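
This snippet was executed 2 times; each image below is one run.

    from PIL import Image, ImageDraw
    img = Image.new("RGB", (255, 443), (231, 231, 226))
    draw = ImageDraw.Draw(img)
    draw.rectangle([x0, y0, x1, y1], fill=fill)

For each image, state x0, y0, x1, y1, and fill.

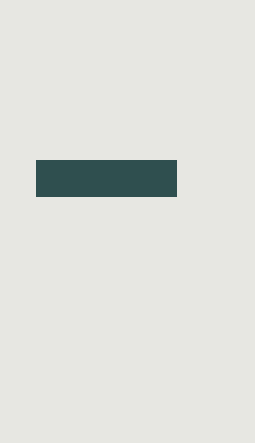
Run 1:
x0 = 36; y0 = 160; x1 = 176; y1 = 196; fill = 'darkslategray'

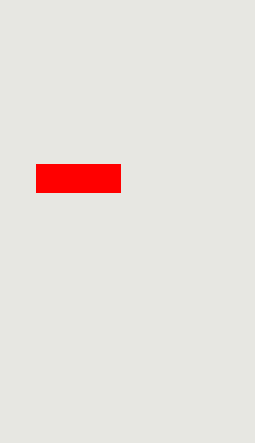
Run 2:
x0 = 36; y0 = 164; x1 = 120; y1 = 192; fill = 'red'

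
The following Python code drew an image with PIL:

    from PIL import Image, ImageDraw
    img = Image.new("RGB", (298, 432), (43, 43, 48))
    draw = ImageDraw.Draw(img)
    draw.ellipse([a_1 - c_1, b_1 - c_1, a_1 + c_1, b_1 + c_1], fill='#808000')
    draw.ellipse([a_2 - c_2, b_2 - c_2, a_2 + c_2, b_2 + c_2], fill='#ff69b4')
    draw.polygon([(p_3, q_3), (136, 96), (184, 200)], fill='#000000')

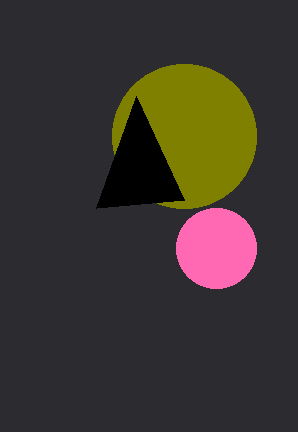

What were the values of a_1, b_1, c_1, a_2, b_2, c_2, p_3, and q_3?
a_1 = 184; b_1 = 136; c_1 = 72; a_2 = 216; b_2 = 248; c_2 = 40; p_3 = 96; q_3 = 208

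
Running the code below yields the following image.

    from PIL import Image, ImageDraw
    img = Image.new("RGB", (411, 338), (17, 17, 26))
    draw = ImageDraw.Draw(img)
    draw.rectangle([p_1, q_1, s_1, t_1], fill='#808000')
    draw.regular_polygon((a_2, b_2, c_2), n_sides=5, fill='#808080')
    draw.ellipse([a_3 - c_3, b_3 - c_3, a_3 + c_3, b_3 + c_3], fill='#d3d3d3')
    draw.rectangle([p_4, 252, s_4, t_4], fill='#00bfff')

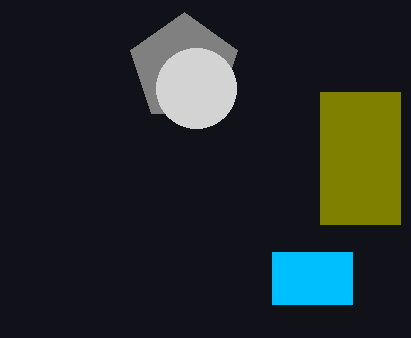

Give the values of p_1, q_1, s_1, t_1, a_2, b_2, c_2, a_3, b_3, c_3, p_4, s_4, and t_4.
p_1 = 320
q_1 = 92
s_1 = 400
t_1 = 224
a_2 = 184
b_2 = 68
c_2 = 56
a_3 = 196
b_3 = 88
c_3 = 40
p_4 = 272
s_4 = 352
t_4 = 304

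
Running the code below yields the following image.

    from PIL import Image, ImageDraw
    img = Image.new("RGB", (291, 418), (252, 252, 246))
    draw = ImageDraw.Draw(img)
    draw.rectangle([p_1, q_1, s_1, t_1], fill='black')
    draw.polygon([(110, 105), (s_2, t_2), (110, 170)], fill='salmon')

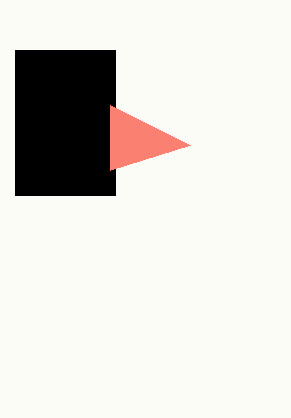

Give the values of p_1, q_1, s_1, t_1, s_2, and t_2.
p_1 = 15
q_1 = 50
s_1 = 115
t_1 = 195
s_2 = 190
t_2 = 145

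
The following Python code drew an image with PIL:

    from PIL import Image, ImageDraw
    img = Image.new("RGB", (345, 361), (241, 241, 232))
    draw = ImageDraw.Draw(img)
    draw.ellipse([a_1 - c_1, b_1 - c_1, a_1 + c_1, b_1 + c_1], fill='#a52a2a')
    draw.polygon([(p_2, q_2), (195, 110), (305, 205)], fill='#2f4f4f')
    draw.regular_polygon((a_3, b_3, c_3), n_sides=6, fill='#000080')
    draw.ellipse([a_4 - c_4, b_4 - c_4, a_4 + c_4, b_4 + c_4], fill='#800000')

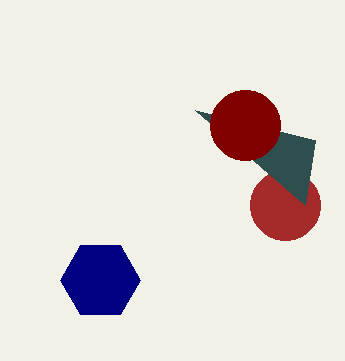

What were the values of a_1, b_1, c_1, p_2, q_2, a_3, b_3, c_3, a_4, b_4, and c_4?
a_1 = 285
b_1 = 205
c_1 = 35
p_2 = 315
q_2 = 140
a_3 = 100
b_3 = 280
c_3 = 40
a_4 = 245
b_4 = 125
c_4 = 35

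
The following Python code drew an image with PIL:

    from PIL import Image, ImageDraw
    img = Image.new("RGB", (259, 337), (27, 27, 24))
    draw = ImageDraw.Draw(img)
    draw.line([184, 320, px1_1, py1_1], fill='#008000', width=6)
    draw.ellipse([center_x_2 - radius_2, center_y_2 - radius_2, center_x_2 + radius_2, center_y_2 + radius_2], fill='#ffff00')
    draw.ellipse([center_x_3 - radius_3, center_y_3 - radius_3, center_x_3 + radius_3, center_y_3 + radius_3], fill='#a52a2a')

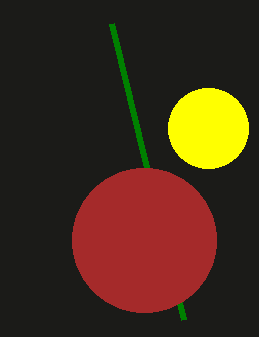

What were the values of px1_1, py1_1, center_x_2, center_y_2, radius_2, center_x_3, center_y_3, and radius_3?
px1_1 = 112; py1_1 = 24; center_x_2 = 208; center_y_2 = 128; radius_2 = 40; center_x_3 = 144; center_y_3 = 240; radius_3 = 72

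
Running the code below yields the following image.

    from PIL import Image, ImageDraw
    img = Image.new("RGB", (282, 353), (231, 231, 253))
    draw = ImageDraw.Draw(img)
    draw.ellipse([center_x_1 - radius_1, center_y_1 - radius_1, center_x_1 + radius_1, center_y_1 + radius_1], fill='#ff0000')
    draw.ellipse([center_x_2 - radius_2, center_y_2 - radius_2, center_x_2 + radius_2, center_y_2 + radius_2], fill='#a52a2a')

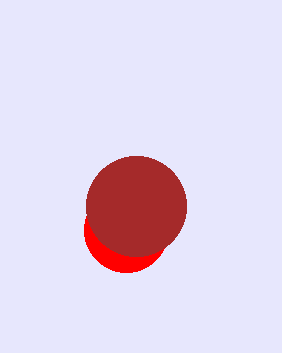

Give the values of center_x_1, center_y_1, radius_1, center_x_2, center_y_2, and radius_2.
center_x_1 = 126, center_y_1 = 230, radius_1 = 42, center_x_2 = 136, center_y_2 = 206, radius_2 = 50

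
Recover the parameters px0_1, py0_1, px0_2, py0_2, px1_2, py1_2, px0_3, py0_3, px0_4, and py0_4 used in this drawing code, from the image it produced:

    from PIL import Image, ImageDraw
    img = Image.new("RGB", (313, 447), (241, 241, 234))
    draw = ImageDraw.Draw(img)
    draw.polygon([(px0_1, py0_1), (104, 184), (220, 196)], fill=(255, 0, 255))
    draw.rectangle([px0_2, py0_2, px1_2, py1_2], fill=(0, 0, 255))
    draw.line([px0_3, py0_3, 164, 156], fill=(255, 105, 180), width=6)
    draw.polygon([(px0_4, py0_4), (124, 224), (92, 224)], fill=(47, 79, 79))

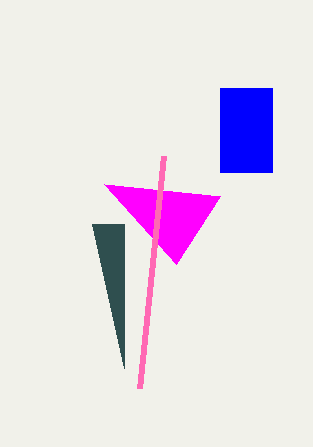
px0_1 = 176, py0_1 = 264, px0_2 = 220, py0_2 = 88, px1_2 = 272, py1_2 = 172, px0_3 = 140, py0_3 = 388, px0_4 = 124, py0_4 = 368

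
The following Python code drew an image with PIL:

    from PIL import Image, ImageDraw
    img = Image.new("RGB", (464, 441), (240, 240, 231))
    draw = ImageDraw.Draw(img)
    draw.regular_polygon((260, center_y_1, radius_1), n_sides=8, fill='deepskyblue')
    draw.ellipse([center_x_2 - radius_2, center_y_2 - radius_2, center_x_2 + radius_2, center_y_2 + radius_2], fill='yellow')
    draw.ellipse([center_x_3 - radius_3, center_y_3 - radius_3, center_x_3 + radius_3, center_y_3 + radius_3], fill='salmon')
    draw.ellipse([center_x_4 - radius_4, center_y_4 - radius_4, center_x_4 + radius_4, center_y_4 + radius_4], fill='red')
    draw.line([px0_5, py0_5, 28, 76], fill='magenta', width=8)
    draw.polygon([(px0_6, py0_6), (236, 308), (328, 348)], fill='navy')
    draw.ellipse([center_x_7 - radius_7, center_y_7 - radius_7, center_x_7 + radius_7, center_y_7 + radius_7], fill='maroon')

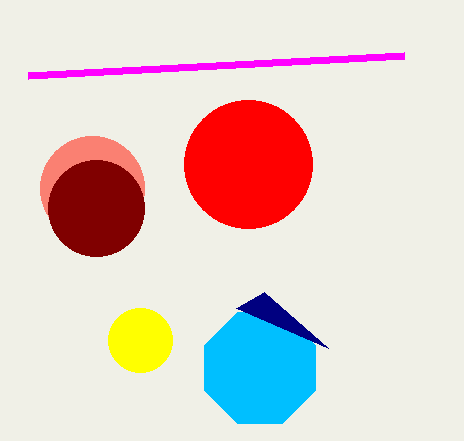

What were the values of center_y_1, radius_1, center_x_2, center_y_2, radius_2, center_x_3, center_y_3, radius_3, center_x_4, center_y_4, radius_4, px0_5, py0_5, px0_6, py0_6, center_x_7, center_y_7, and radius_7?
center_y_1 = 368, radius_1 = 60, center_x_2 = 140, center_y_2 = 340, radius_2 = 32, center_x_3 = 92, center_y_3 = 188, radius_3 = 52, center_x_4 = 248, center_y_4 = 164, radius_4 = 64, px0_5 = 404, py0_5 = 56, px0_6 = 264, py0_6 = 292, center_x_7 = 96, center_y_7 = 208, radius_7 = 48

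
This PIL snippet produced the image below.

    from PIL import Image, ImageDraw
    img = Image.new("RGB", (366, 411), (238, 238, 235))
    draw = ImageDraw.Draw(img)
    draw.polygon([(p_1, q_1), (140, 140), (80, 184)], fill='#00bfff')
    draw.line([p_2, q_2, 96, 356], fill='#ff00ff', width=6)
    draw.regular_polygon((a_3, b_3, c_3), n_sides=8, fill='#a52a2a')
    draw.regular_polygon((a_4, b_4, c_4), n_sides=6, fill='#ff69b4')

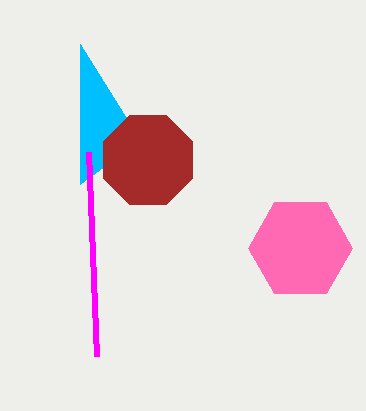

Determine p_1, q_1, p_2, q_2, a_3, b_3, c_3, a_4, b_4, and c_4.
p_1 = 80; q_1 = 44; p_2 = 88; q_2 = 152; a_3 = 148; b_3 = 160; c_3 = 48; a_4 = 300; b_4 = 248; c_4 = 52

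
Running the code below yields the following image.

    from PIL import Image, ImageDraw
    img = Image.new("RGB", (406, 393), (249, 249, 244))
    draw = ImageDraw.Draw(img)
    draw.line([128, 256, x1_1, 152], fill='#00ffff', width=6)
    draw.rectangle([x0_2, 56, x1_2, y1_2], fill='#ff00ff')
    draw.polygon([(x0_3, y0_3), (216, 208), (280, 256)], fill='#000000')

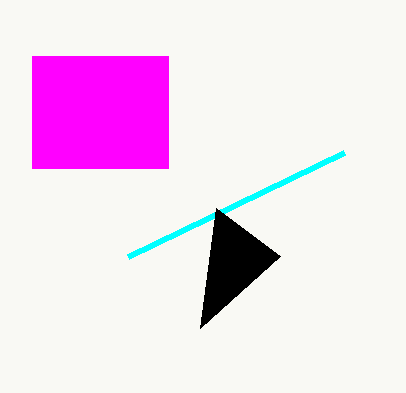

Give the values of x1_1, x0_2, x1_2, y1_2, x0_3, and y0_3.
x1_1 = 344
x0_2 = 32
x1_2 = 168
y1_2 = 168
x0_3 = 200
y0_3 = 328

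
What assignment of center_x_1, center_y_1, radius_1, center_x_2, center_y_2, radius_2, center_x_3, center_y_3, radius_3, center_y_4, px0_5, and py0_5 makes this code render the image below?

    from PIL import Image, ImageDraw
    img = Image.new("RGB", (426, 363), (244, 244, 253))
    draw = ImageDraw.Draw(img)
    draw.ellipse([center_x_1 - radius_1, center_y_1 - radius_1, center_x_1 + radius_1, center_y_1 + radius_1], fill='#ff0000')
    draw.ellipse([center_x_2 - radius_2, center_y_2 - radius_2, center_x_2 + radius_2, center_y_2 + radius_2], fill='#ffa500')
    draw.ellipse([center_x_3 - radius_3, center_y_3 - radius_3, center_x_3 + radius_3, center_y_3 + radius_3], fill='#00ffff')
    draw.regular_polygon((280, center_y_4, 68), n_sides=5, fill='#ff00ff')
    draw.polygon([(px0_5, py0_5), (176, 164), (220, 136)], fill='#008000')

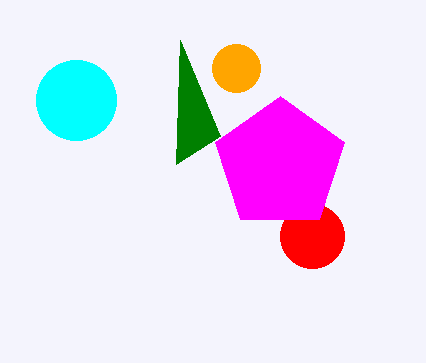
center_x_1 = 312
center_y_1 = 236
radius_1 = 32
center_x_2 = 236
center_y_2 = 68
radius_2 = 24
center_x_3 = 76
center_y_3 = 100
radius_3 = 40
center_y_4 = 164
px0_5 = 180
py0_5 = 40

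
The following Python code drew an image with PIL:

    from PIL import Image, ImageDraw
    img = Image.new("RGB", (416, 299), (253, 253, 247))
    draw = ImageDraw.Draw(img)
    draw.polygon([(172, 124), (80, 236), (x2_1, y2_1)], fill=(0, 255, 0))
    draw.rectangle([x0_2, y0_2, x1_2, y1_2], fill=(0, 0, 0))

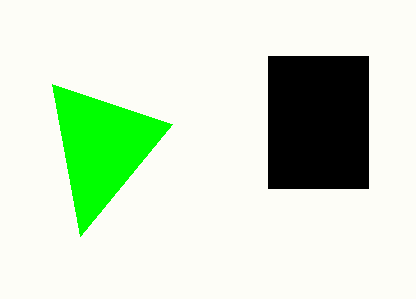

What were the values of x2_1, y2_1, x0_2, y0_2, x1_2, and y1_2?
x2_1 = 52, y2_1 = 84, x0_2 = 268, y0_2 = 56, x1_2 = 368, y1_2 = 188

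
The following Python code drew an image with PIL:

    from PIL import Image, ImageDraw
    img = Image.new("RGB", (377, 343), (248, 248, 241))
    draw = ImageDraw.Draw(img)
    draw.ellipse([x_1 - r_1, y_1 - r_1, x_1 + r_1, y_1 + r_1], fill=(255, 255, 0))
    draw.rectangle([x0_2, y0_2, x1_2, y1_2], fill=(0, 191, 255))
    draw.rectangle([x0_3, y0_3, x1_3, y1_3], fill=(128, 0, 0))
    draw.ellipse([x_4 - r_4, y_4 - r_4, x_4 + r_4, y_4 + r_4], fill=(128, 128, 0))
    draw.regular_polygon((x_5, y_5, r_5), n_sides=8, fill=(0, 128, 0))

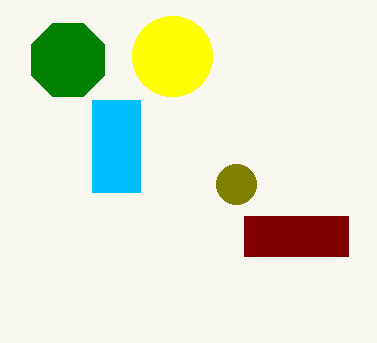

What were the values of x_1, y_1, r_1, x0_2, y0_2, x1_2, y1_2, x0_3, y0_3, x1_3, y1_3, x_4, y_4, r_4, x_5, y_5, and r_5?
x_1 = 172; y_1 = 56; r_1 = 40; x0_2 = 92; y0_2 = 100; x1_2 = 140; y1_2 = 192; x0_3 = 244; y0_3 = 216; x1_3 = 348; y1_3 = 256; x_4 = 236; y_4 = 184; r_4 = 20; x_5 = 68; y_5 = 60; r_5 = 40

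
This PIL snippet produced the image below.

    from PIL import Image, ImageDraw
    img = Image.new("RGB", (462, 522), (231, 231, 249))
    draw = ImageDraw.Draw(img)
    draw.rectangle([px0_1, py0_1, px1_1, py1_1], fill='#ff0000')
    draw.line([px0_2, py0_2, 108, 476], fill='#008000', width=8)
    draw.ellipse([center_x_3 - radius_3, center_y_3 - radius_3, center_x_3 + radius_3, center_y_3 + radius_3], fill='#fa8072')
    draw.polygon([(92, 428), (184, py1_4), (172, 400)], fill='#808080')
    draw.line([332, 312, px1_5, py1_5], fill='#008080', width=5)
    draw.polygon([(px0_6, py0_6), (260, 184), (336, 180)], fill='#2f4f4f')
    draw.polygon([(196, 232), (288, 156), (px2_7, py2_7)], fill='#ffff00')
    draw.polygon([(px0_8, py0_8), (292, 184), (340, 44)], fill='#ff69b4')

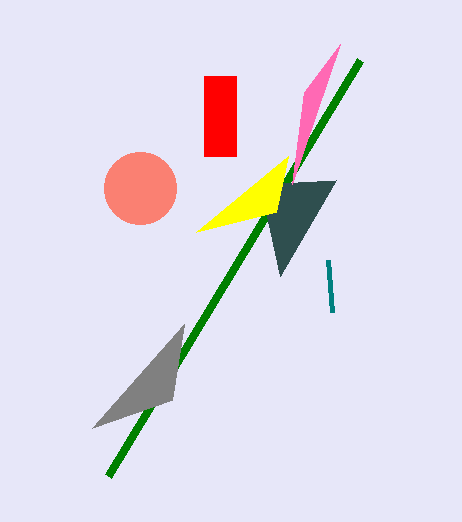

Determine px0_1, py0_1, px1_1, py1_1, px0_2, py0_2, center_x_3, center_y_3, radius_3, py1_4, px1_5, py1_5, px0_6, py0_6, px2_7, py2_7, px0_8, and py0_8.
px0_1 = 204
py0_1 = 76
px1_1 = 236
py1_1 = 156
px0_2 = 360
py0_2 = 60
center_x_3 = 140
center_y_3 = 188
radius_3 = 36
py1_4 = 324
px1_5 = 328
py1_5 = 260
px0_6 = 280
py0_6 = 276
px2_7 = 276
py2_7 = 212
px0_8 = 304
py0_8 = 92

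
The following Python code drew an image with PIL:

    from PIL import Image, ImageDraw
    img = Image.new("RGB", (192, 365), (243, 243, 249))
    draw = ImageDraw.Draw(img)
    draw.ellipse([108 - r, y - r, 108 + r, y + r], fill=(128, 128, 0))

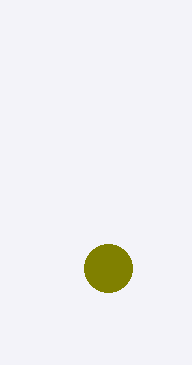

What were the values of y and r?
y = 268
r = 24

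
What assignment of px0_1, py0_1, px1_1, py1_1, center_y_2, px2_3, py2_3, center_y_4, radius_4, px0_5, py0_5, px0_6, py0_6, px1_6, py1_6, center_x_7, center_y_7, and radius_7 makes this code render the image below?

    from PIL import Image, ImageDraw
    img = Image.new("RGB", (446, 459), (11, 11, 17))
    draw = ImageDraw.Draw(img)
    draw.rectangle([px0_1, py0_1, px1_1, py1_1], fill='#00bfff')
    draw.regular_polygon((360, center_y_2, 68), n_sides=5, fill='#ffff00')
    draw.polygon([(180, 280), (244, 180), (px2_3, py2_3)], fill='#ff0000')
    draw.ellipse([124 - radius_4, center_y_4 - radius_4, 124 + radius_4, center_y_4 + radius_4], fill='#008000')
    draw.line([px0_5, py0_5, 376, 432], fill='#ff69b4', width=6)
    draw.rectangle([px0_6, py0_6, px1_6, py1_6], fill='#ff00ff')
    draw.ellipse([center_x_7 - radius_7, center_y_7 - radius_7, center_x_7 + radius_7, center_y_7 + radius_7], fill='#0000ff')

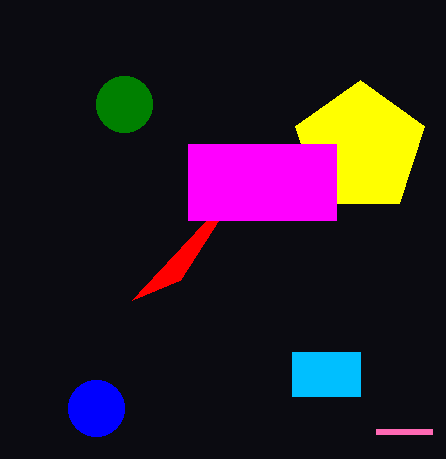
px0_1 = 292; py0_1 = 352; px1_1 = 360; py1_1 = 396; center_y_2 = 148; px2_3 = 132; py2_3 = 300; center_y_4 = 104; radius_4 = 28; px0_5 = 432; py0_5 = 432; px0_6 = 188; py0_6 = 144; px1_6 = 336; py1_6 = 220; center_x_7 = 96; center_y_7 = 408; radius_7 = 28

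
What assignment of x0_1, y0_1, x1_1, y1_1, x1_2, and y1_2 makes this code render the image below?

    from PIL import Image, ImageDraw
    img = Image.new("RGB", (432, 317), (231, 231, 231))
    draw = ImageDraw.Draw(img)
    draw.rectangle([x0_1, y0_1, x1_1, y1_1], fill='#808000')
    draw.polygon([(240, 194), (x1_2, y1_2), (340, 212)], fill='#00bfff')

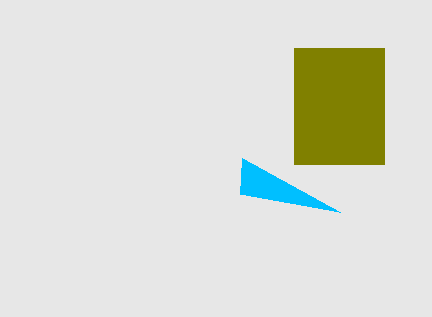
x0_1 = 294, y0_1 = 48, x1_1 = 384, y1_1 = 164, x1_2 = 242, y1_2 = 158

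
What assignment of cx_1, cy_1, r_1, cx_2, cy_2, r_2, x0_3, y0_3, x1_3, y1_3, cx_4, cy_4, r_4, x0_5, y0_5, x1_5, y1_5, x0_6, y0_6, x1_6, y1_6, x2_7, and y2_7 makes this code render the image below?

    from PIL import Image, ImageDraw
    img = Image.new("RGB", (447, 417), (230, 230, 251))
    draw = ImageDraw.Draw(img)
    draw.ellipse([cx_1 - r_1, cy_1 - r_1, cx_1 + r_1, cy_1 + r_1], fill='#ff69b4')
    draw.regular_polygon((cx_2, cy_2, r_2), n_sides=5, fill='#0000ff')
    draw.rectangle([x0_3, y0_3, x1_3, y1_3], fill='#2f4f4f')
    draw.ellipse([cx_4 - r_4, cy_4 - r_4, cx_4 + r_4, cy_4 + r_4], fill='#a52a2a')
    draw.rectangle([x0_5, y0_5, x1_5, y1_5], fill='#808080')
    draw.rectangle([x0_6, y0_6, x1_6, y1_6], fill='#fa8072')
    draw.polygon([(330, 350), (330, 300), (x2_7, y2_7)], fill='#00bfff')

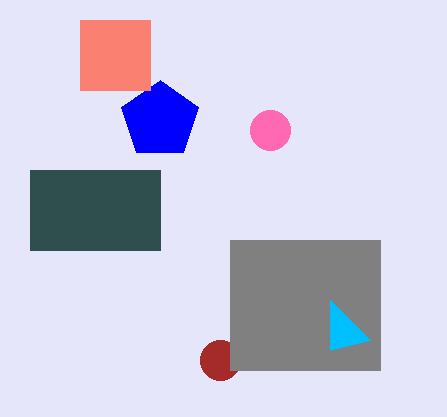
cx_1 = 270, cy_1 = 130, r_1 = 20, cx_2 = 160, cy_2 = 120, r_2 = 40, x0_3 = 30, y0_3 = 170, x1_3 = 160, y1_3 = 250, cx_4 = 220, cy_4 = 360, r_4 = 20, x0_5 = 230, y0_5 = 240, x1_5 = 380, y1_5 = 370, x0_6 = 80, y0_6 = 20, x1_6 = 150, y1_6 = 90, x2_7 = 370, y2_7 = 340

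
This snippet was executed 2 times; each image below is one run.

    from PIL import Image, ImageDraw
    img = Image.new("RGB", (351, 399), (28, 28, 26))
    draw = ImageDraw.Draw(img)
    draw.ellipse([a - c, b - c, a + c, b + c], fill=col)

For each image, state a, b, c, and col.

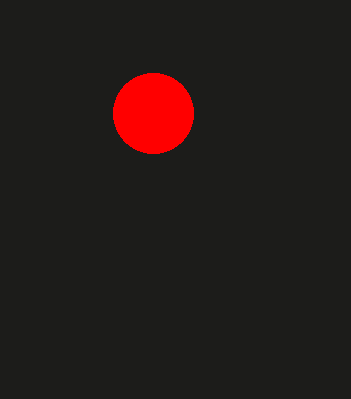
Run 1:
a = 153
b = 113
c = 40
col = 'red'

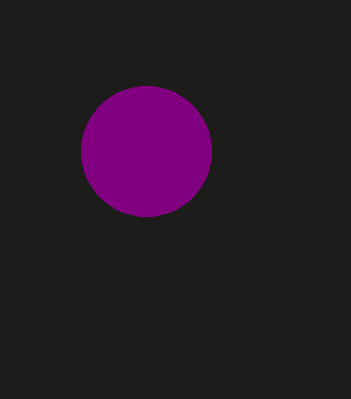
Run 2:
a = 146; b = 151; c = 65; col = 'purple'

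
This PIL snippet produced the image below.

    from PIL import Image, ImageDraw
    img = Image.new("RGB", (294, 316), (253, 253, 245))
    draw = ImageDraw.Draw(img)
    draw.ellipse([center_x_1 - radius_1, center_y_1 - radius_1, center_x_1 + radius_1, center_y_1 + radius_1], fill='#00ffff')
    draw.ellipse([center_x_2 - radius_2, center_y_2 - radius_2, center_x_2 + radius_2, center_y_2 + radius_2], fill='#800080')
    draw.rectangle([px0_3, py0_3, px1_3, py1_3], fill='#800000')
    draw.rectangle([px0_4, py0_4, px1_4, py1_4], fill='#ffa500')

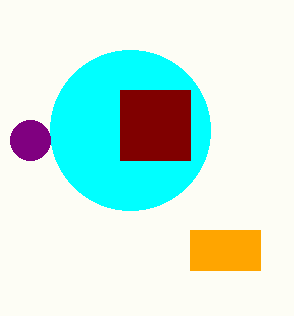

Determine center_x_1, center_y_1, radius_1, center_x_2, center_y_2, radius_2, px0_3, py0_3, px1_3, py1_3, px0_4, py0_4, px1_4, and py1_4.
center_x_1 = 130, center_y_1 = 130, radius_1 = 80, center_x_2 = 30, center_y_2 = 140, radius_2 = 20, px0_3 = 120, py0_3 = 90, px1_3 = 190, py1_3 = 160, px0_4 = 190, py0_4 = 230, px1_4 = 260, py1_4 = 270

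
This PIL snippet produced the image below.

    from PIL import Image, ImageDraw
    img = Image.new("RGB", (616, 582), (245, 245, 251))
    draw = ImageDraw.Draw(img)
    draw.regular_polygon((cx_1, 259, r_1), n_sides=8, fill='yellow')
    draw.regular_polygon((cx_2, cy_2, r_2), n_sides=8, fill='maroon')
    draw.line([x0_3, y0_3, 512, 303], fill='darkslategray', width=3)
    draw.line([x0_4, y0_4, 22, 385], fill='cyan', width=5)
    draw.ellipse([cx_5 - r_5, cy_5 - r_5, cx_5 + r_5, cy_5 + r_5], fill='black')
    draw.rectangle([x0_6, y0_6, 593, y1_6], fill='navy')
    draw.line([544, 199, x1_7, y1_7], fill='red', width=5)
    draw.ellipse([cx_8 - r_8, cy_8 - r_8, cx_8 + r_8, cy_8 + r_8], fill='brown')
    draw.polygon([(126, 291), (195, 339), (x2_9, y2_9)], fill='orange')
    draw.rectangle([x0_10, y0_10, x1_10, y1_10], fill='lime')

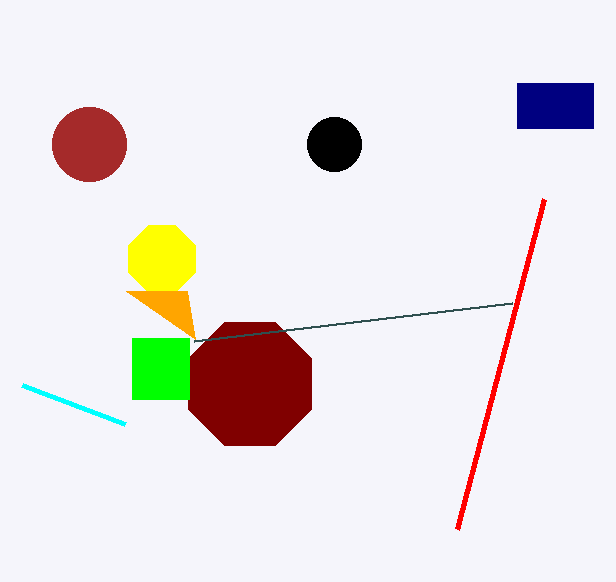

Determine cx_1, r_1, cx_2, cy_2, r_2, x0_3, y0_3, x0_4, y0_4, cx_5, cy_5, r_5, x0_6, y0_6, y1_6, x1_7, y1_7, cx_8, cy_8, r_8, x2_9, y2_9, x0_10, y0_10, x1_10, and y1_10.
cx_1 = 162
r_1 = 36
cx_2 = 250
cy_2 = 384
r_2 = 67
x0_3 = 194
y0_3 = 341
x0_4 = 125
y0_4 = 424
cx_5 = 334
cy_5 = 144
r_5 = 27
x0_6 = 517
y0_6 = 83
y1_6 = 128
x1_7 = 457
y1_7 = 529
cx_8 = 89
cy_8 = 144
r_8 = 37
x2_9 = 187
y2_9 = 291
x0_10 = 132
y0_10 = 338
x1_10 = 189
y1_10 = 399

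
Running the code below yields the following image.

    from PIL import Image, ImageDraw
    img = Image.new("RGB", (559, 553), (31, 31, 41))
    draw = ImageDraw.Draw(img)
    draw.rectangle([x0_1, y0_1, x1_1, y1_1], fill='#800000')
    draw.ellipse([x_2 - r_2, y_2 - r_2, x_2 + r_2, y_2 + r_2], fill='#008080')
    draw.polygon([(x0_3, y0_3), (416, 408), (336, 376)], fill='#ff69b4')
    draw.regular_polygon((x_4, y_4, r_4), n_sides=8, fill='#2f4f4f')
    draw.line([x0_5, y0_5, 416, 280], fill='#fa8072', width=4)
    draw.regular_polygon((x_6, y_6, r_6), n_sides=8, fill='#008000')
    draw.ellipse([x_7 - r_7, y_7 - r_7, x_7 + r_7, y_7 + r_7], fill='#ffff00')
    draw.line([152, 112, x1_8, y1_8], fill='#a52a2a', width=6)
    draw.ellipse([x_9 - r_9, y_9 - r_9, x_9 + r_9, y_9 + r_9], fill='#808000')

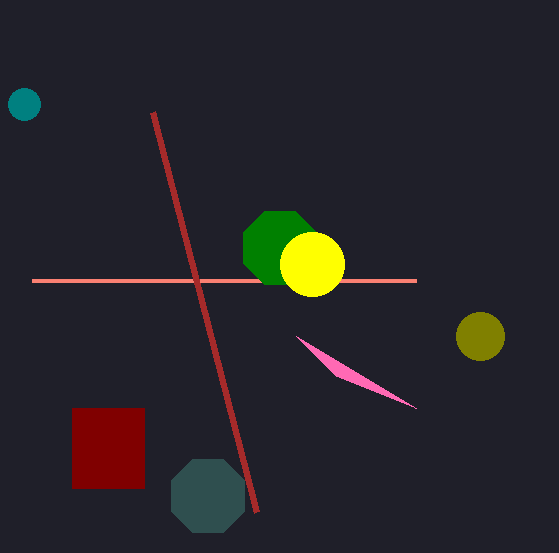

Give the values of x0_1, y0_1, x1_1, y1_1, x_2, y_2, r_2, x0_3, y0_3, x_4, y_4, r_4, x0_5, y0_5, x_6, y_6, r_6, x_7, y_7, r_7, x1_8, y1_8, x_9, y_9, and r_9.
x0_1 = 72; y0_1 = 408; x1_1 = 144; y1_1 = 488; x_2 = 24; y_2 = 104; r_2 = 16; x0_3 = 296; y0_3 = 336; x_4 = 208; y_4 = 496; r_4 = 40; x0_5 = 32; y0_5 = 280; x_6 = 280; y_6 = 248; r_6 = 40; x_7 = 312; y_7 = 264; r_7 = 32; x1_8 = 256; y1_8 = 512; x_9 = 480; y_9 = 336; r_9 = 24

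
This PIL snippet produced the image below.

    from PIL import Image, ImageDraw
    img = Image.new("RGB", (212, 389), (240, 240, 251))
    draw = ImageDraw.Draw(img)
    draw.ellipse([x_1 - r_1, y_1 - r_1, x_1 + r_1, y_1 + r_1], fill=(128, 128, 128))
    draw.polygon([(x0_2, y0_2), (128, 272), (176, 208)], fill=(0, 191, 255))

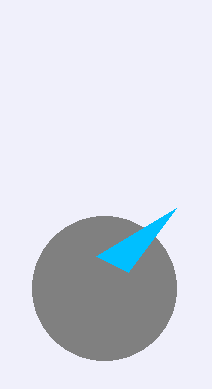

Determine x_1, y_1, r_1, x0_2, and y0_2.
x_1 = 104
y_1 = 288
r_1 = 72
x0_2 = 96
y0_2 = 256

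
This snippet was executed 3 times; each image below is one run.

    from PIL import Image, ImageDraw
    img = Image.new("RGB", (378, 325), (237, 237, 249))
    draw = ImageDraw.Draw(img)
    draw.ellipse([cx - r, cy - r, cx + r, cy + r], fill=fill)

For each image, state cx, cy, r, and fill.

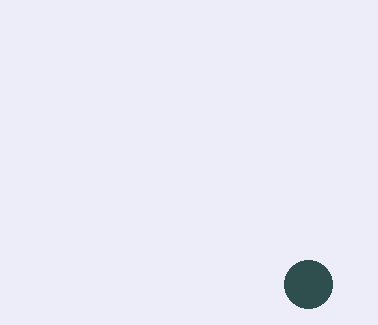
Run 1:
cx = 308, cy = 284, r = 24, fill = 'darkslategray'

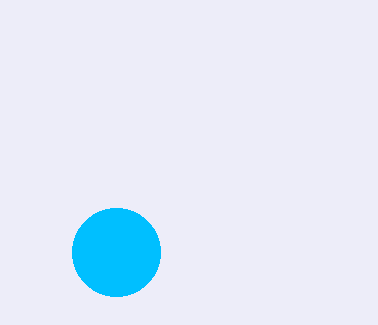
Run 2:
cx = 116; cy = 252; r = 44; fill = 'deepskyblue'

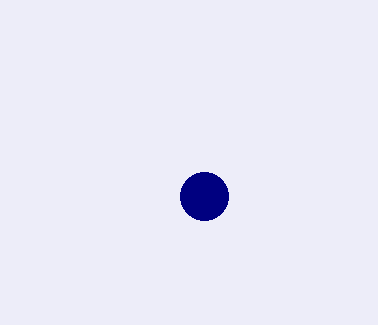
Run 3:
cx = 204; cy = 196; r = 24; fill = 'navy'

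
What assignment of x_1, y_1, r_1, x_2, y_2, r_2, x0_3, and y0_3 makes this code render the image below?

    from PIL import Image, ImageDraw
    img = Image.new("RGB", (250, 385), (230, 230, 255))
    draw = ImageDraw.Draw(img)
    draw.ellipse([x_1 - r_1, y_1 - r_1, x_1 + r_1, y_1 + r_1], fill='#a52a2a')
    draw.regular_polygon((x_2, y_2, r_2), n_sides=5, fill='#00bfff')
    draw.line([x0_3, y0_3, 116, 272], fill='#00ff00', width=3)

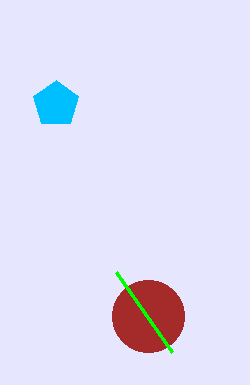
x_1 = 148
y_1 = 316
r_1 = 36
x_2 = 56
y_2 = 104
r_2 = 24
x0_3 = 172
y0_3 = 352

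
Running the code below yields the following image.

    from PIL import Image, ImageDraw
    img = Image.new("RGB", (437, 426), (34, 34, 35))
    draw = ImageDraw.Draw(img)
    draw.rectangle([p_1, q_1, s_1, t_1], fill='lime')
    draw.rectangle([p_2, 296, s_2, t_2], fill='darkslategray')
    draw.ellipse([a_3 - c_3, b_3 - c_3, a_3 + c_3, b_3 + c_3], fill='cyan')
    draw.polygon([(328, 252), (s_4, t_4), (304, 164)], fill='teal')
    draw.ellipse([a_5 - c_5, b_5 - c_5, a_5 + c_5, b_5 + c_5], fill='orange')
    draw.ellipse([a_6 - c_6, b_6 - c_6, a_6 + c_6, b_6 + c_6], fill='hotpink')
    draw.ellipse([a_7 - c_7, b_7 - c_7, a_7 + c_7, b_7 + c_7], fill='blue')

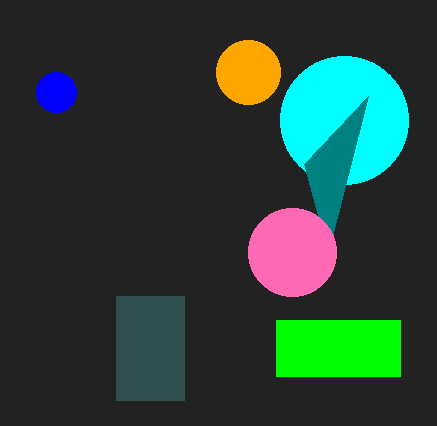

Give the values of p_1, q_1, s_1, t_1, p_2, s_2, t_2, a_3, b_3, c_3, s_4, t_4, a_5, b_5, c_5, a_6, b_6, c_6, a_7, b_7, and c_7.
p_1 = 276; q_1 = 320; s_1 = 400; t_1 = 376; p_2 = 116; s_2 = 184; t_2 = 400; a_3 = 344; b_3 = 120; c_3 = 64; s_4 = 368; t_4 = 96; a_5 = 248; b_5 = 72; c_5 = 32; a_6 = 292; b_6 = 252; c_6 = 44; a_7 = 56; b_7 = 92; c_7 = 20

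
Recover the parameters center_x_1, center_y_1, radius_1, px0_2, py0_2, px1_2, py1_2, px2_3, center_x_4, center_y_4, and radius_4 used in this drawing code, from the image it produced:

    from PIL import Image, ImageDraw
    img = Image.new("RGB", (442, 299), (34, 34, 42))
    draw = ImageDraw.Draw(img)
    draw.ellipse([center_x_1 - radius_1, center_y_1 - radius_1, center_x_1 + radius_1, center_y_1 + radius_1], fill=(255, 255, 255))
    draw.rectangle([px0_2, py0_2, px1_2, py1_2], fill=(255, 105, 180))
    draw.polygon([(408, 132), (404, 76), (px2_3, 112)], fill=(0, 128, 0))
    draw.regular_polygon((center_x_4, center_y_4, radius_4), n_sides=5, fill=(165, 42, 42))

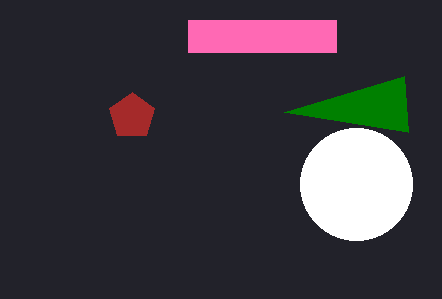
center_x_1 = 356; center_y_1 = 184; radius_1 = 56; px0_2 = 188; py0_2 = 20; px1_2 = 336; py1_2 = 52; px2_3 = 284; center_x_4 = 132; center_y_4 = 116; radius_4 = 24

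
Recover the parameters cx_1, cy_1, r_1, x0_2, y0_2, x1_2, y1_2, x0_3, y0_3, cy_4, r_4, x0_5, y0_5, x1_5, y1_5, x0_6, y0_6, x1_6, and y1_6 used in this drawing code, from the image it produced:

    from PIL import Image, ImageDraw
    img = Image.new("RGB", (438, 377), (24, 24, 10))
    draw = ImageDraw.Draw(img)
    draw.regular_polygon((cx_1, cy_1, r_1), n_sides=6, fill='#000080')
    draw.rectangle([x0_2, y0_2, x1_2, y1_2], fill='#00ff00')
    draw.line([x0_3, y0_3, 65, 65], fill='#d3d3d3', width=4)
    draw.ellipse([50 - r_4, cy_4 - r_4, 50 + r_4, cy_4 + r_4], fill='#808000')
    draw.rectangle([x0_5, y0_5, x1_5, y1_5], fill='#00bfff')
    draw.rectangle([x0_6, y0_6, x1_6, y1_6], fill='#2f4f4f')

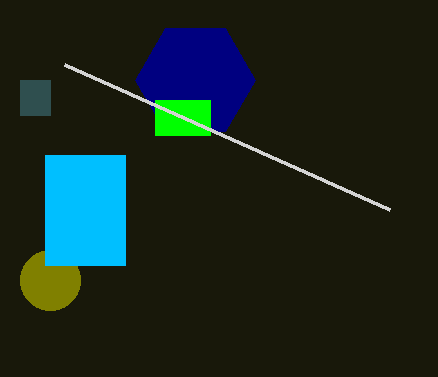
cx_1 = 195
cy_1 = 80
r_1 = 60
x0_2 = 155
y0_2 = 100
x1_2 = 210
y1_2 = 135
x0_3 = 390
y0_3 = 210
cy_4 = 280
r_4 = 30
x0_5 = 45
y0_5 = 155
x1_5 = 125
y1_5 = 265
x0_6 = 20
y0_6 = 80
x1_6 = 50
y1_6 = 115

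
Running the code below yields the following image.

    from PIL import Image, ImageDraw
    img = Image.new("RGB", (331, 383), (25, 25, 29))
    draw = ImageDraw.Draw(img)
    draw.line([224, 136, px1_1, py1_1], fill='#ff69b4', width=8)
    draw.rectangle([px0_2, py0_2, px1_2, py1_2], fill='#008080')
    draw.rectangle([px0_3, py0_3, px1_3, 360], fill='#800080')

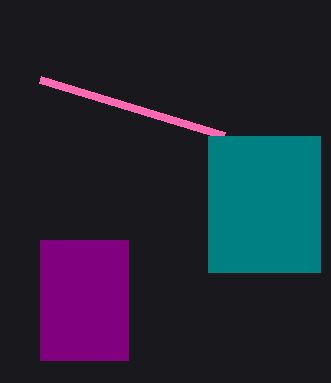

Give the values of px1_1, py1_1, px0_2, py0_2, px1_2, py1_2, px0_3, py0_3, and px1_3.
px1_1 = 40; py1_1 = 80; px0_2 = 208; py0_2 = 136; px1_2 = 320; py1_2 = 272; px0_3 = 40; py0_3 = 240; px1_3 = 128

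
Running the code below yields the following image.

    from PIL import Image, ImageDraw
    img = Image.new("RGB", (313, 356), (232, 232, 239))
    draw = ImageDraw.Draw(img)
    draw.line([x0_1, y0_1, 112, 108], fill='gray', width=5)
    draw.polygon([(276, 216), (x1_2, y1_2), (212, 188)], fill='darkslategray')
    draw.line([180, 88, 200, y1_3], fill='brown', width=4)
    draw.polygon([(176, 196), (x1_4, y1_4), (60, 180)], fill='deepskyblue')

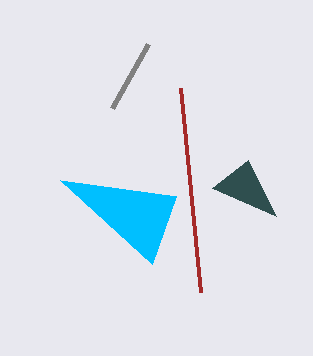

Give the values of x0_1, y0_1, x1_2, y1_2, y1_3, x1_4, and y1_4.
x0_1 = 148, y0_1 = 44, x1_2 = 248, y1_2 = 160, y1_3 = 292, x1_4 = 152, y1_4 = 264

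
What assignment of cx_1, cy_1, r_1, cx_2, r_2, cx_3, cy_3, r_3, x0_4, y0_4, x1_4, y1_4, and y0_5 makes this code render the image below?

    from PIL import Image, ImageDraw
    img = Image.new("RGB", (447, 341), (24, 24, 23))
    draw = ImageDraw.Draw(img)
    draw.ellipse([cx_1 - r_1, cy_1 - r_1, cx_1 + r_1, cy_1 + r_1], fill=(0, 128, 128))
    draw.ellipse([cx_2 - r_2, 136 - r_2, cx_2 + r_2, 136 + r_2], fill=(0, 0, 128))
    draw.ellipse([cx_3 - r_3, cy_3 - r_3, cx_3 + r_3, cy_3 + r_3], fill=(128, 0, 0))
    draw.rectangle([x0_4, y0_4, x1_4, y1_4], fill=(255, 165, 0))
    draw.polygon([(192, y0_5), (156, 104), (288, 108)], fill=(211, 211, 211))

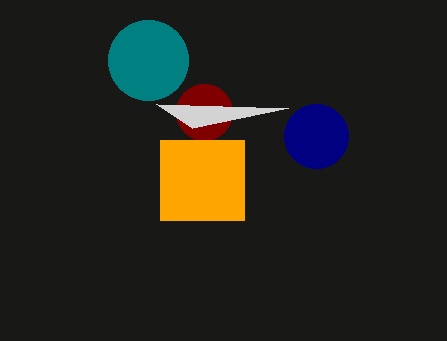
cx_1 = 148; cy_1 = 60; r_1 = 40; cx_2 = 316; r_2 = 32; cx_3 = 204; cy_3 = 112; r_3 = 28; x0_4 = 160; y0_4 = 140; x1_4 = 244; y1_4 = 220; y0_5 = 128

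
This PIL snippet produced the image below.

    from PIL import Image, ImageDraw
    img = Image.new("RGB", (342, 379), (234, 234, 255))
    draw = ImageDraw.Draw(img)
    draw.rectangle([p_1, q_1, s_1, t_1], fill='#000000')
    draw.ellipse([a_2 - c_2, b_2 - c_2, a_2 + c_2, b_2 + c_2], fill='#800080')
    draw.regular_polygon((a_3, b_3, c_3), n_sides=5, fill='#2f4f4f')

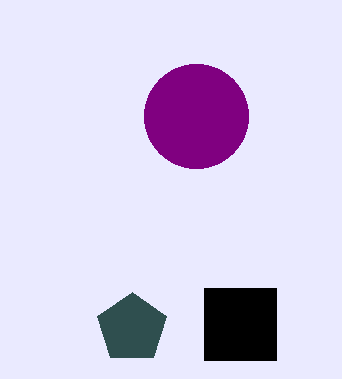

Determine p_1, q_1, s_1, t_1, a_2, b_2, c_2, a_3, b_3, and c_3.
p_1 = 204, q_1 = 288, s_1 = 276, t_1 = 360, a_2 = 196, b_2 = 116, c_2 = 52, a_3 = 132, b_3 = 328, c_3 = 36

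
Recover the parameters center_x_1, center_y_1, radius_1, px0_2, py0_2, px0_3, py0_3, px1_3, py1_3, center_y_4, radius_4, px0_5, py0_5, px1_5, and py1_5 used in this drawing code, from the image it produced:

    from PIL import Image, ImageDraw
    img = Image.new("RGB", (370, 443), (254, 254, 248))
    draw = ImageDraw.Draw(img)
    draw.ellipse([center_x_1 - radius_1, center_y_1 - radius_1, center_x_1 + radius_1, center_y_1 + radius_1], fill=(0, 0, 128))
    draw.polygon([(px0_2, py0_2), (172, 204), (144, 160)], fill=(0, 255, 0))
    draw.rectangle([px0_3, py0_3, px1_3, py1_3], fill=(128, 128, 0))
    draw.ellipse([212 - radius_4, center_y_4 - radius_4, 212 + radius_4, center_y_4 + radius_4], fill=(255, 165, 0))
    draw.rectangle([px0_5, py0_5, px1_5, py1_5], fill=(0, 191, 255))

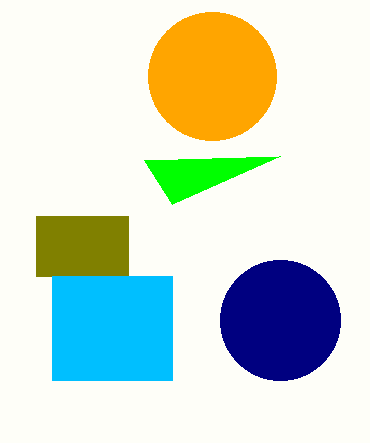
center_x_1 = 280; center_y_1 = 320; radius_1 = 60; px0_2 = 280; py0_2 = 156; px0_3 = 36; py0_3 = 216; px1_3 = 128; py1_3 = 276; center_y_4 = 76; radius_4 = 64; px0_5 = 52; py0_5 = 276; px1_5 = 172; py1_5 = 380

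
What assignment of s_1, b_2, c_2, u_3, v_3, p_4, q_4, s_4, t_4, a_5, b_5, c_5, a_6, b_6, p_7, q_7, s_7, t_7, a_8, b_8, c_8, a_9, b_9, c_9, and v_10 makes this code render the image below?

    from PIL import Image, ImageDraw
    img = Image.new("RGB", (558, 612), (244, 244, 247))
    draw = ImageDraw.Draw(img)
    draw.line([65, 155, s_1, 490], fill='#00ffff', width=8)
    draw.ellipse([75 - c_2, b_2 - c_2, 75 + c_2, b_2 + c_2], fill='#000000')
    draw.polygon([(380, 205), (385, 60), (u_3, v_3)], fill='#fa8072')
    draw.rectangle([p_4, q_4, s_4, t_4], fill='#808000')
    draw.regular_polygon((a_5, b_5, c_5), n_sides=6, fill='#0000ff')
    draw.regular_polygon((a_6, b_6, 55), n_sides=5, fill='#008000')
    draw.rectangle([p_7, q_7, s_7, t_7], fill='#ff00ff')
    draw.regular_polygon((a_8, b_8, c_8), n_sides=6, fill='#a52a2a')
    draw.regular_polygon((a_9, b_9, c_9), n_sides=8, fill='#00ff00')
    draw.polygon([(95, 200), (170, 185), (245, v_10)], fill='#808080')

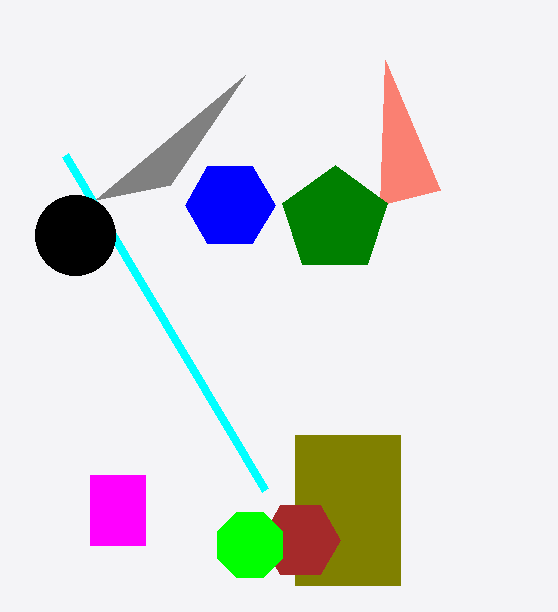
s_1 = 265, b_2 = 235, c_2 = 40, u_3 = 440, v_3 = 190, p_4 = 295, q_4 = 435, s_4 = 400, t_4 = 585, a_5 = 230, b_5 = 205, c_5 = 45, a_6 = 335, b_6 = 220, p_7 = 90, q_7 = 475, s_7 = 145, t_7 = 545, a_8 = 300, b_8 = 540, c_8 = 40, a_9 = 250, b_9 = 545, c_9 = 35, v_10 = 75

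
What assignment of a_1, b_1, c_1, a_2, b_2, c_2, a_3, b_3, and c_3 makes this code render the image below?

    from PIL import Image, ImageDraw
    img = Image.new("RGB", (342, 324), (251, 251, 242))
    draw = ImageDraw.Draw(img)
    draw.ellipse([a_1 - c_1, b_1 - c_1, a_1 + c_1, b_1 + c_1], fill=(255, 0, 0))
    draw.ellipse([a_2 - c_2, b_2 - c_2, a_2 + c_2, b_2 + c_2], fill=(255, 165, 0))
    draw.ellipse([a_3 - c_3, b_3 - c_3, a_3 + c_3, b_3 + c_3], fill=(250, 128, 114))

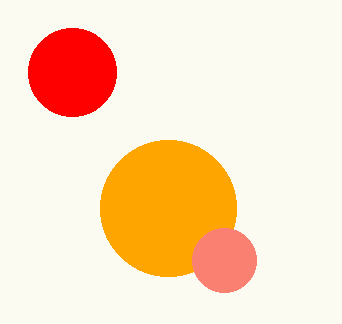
a_1 = 72; b_1 = 72; c_1 = 44; a_2 = 168; b_2 = 208; c_2 = 68; a_3 = 224; b_3 = 260; c_3 = 32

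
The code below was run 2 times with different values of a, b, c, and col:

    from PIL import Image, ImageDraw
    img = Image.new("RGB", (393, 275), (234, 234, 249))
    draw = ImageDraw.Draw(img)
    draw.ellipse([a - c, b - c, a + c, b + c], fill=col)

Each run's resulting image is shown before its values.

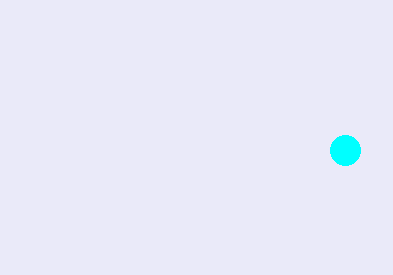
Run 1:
a = 345
b = 150
c = 15
col = 'cyan'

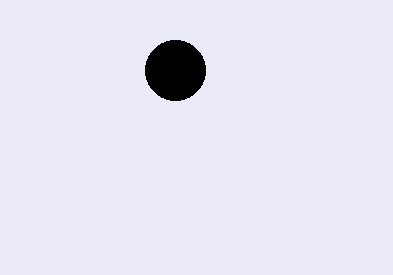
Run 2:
a = 175, b = 70, c = 30, col = 'black'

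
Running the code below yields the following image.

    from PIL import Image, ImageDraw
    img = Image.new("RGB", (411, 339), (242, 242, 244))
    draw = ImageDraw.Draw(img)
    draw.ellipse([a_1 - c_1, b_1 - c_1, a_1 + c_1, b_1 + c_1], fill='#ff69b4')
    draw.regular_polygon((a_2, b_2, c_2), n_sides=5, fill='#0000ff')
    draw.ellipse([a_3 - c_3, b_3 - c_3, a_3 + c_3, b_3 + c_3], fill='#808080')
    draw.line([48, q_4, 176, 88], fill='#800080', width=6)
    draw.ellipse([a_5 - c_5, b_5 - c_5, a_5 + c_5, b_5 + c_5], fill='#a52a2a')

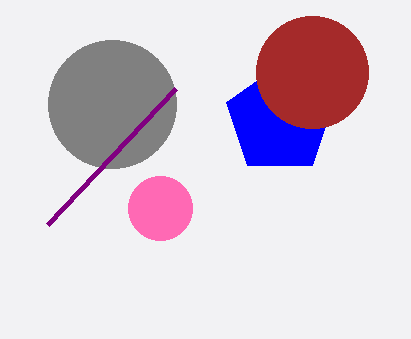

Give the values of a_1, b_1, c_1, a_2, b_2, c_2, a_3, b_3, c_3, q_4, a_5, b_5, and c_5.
a_1 = 160, b_1 = 208, c_1 = 32, a_2 = 280, b_2 = 120, c_2 = 56, a_3 = 112, b_3 = 104, c_3 = 64, q_4 = 224, a_5 = 312, b_5 = 72, c_5 = 56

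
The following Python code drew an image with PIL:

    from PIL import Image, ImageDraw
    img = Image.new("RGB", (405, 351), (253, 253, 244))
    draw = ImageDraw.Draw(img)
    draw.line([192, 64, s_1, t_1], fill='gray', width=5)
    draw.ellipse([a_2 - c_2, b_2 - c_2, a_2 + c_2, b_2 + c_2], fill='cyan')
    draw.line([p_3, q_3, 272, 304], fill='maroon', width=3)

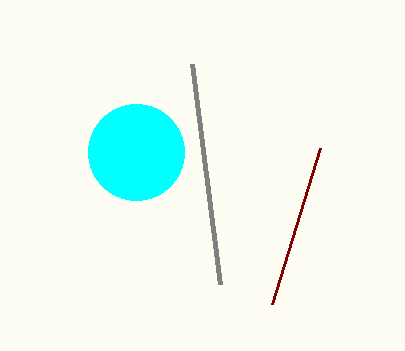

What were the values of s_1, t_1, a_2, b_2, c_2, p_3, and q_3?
s_1 = 220
t_1 = 284
a_2 = 136
b_2 = 152
c_2 = 48
p_3 = 320
q_3 = 148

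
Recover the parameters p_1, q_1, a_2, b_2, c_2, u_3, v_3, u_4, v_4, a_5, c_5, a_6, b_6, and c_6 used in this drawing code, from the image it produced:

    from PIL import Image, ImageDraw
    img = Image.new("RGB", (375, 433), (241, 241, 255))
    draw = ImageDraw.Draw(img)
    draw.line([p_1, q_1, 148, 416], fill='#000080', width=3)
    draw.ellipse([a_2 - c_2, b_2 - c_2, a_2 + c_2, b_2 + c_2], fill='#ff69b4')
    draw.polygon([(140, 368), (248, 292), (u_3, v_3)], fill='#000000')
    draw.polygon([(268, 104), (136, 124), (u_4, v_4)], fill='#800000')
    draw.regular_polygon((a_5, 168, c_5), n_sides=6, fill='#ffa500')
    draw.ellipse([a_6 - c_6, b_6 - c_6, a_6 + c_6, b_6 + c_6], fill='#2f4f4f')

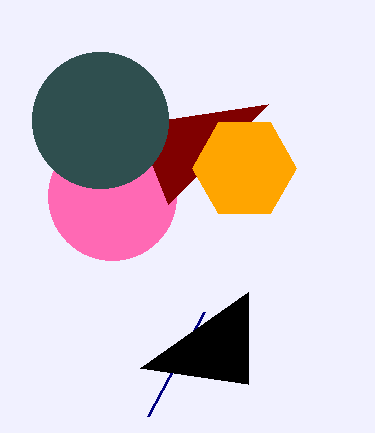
p_1 = 204, q_1 = 312, a_2 = 112, b_2 = 196, c_2 = 64, u_3 = 248, v_3 = 384, u_4 = 168, v_4 = 204, a_5 = 244, c_5 = 52, a_6 = 100, b_6 = 120, c_6 = 68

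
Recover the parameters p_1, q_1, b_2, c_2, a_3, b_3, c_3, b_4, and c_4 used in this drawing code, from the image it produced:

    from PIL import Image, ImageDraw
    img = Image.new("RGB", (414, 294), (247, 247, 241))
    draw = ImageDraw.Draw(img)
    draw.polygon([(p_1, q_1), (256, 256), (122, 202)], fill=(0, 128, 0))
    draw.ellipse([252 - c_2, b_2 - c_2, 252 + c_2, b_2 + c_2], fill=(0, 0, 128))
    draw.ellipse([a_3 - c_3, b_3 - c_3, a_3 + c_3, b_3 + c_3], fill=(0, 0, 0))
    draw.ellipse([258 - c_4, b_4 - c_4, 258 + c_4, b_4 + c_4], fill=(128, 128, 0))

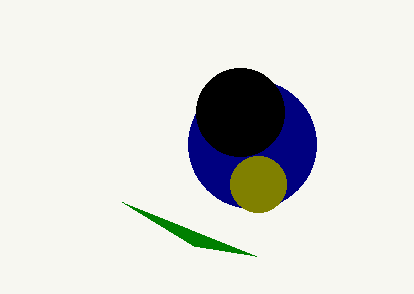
p_1 = 194
q_1 = 246
b_2 = 144
c_2 = 64
a_3 = 240
b_3 = 112
c_3 = 44
b_4 = 184
c_4 = 28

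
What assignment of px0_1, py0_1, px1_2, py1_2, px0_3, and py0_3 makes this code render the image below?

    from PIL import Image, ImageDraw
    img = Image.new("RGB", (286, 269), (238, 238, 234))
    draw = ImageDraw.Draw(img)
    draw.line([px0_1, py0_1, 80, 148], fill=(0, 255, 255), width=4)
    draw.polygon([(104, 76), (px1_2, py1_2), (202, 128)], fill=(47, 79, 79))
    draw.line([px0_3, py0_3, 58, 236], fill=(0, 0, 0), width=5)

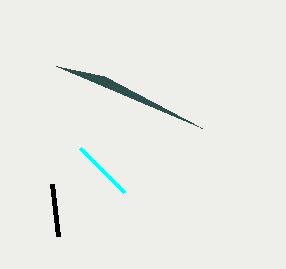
px0_1 = 124; py0_1 = 192; px1_2 = 56; py1_2 = 66; px0_3 = 52; py0_3 = 184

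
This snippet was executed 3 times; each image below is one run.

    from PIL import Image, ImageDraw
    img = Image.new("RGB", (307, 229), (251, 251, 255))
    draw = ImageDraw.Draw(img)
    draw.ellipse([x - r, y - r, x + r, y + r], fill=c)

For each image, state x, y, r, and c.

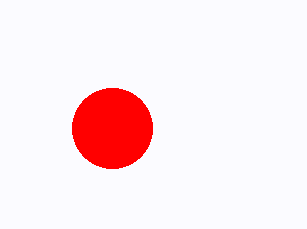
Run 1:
x = 112; y = 128; r = 40; c = 'red'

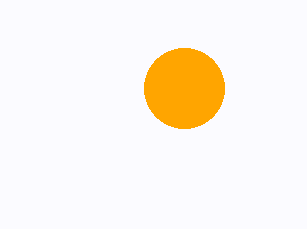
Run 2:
x = 184; y = 88; r = 40; c = 'orange'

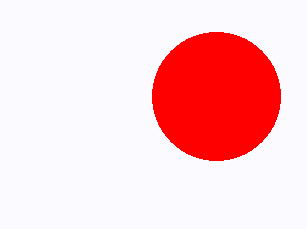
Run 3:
x = 216; y = 96; r = 64; c = 'red'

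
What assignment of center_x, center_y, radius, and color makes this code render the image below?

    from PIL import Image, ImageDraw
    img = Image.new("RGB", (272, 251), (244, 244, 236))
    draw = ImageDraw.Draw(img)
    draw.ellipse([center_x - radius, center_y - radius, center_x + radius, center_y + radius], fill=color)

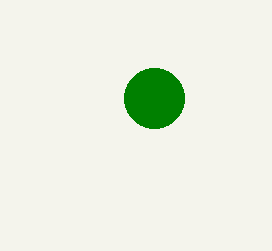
center_x = 154
center_y = 98
radius = 30
color = 'green'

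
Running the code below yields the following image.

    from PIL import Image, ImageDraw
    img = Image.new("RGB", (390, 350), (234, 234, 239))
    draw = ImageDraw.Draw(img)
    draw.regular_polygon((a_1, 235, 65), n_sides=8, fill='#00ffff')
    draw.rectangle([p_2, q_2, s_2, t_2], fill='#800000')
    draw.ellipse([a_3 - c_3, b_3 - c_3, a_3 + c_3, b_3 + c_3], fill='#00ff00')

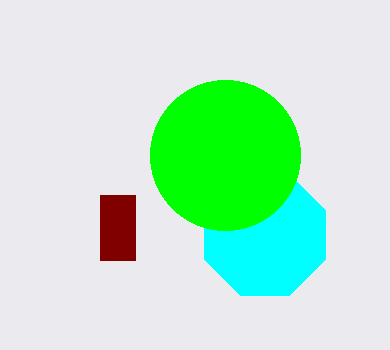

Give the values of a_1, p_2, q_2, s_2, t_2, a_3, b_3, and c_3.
a_1 = 265; p_2 = 100; q_2 = 195; s_2 = 135; t_2 = 260; a_3 = 225; b_3 = 155; c_3 = 75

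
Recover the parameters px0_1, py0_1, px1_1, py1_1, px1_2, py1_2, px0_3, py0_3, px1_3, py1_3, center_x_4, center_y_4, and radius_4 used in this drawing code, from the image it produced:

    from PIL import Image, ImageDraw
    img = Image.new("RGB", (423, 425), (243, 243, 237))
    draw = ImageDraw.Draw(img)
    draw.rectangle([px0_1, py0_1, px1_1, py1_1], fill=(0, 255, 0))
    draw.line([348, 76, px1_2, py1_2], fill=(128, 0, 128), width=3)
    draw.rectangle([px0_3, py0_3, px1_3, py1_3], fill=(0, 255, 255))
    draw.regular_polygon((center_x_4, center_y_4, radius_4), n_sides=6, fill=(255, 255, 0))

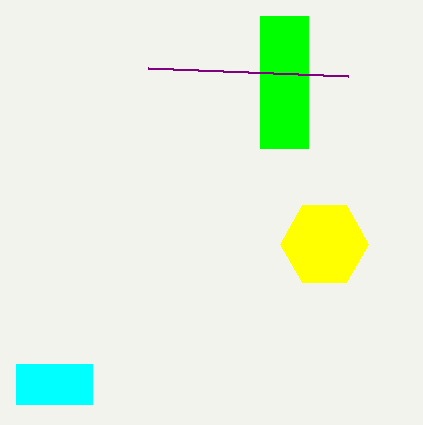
px0_1 = 260; py0_1 = 16; px1_1 = 308; py1_1 = 148; px1_2 = 148; py1_2 = 68; px0_3 = 16; py0_3 = 364; px1_3 = 92; py1_3 = 404; center_x_4 = 324; center_y_4 = 244; radius_4 = 44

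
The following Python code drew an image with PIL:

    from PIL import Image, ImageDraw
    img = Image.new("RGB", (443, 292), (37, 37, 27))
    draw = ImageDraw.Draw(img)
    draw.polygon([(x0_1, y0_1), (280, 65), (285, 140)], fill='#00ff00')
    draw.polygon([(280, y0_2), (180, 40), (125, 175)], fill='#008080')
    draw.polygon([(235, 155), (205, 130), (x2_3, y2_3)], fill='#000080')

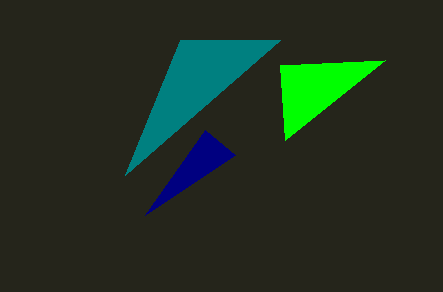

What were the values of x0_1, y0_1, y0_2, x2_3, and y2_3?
x0_1 = 385, y0_1 = 60, y0_2 = 40, x2_3 = 145, y2_3 = 215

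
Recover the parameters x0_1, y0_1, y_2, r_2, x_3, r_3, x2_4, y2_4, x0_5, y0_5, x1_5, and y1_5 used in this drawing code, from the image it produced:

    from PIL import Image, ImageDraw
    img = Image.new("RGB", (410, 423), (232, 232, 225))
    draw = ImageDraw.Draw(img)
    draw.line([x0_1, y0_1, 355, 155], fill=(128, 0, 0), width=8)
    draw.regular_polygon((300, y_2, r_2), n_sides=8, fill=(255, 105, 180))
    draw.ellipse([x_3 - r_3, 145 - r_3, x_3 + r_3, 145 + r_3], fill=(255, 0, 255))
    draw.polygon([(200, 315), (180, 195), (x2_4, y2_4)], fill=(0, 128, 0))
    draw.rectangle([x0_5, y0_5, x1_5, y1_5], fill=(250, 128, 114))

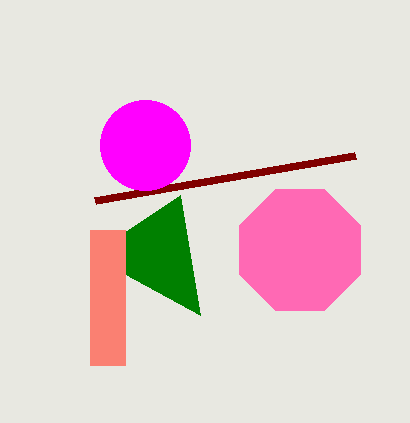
x0_1 = 95
y0_1 = 200
y_2 = 250
r_2 = 65
x_3 = 145
r_3 = 45
x2_4 = 90
y2_4 = 255
x0_5 = 90
y0_5 = 230
x1_5 = 125
y1_5 = 365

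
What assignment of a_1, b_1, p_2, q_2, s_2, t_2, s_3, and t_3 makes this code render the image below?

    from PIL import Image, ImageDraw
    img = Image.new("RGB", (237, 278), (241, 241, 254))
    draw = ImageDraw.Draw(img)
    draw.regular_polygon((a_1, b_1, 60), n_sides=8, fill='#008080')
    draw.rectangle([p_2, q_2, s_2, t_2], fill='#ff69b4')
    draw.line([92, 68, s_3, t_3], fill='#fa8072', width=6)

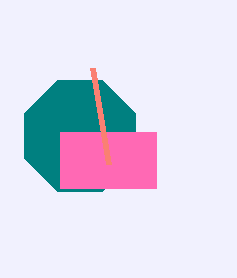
a_1 = 80, b_1 = 136, p_2 = 60, q_2 = 132, s_2 = 156, t_2 = 188, s_3 = 108, t_3 = 164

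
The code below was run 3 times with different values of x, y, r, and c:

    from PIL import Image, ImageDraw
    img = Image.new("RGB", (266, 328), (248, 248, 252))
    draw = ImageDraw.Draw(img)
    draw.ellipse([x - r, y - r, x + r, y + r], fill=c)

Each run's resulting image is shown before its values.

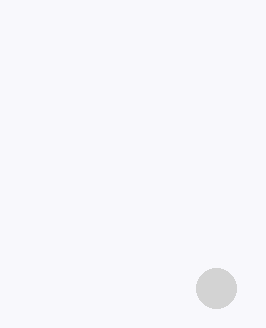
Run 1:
x = 216; y = 288; r = 20; c = 'lightgray'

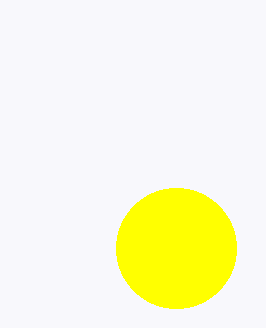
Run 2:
x = 176, y = 248, r = 60, c = 'yellow'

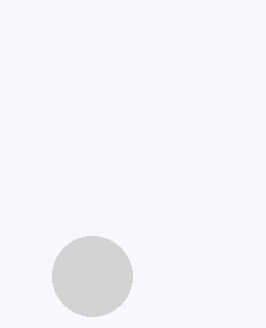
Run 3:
x = 92; y = 276; r = 40; c = 'lightgray'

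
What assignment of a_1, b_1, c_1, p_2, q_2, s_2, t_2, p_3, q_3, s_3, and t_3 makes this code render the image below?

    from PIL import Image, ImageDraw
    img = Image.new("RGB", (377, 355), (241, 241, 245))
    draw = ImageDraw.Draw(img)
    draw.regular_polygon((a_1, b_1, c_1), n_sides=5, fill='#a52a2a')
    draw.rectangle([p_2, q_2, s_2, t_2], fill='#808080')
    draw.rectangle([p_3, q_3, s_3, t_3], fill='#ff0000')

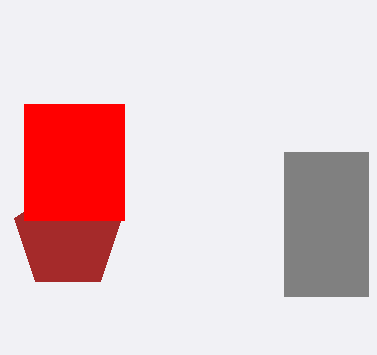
a_1 = 68
b_1 = 236
c_1 = 56
p_2 = 284
q_2 = 152
s_2 = 368
t_2 = 296
p_3 = 24
q_3 = 104
s_3 = 124
t_3 = 220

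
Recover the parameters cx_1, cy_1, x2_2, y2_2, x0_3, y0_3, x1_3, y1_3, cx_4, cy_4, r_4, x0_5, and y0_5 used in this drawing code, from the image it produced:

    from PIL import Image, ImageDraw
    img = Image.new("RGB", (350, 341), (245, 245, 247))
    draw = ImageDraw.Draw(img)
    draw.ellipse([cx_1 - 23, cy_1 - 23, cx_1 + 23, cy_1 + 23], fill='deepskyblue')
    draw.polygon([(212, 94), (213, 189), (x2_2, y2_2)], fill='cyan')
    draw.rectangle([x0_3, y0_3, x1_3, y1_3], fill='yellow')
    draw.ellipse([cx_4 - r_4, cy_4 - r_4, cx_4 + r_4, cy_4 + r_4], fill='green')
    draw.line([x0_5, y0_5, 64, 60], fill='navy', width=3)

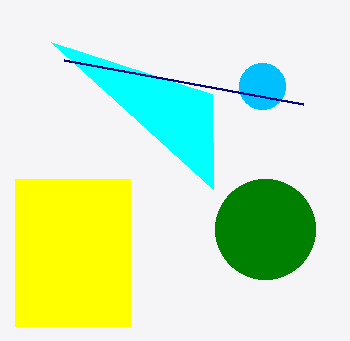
cx_1 = 262
cy_1 = 86
x2_2 = 51
y2_2 = 42
x0_3 = 15
y0_3 = 179
x1_3 = 130
y1_3 = 326
cx_4 = 265
cy_4 = 229
r_4 = 50
x0_5 = 303
y0_5 = 104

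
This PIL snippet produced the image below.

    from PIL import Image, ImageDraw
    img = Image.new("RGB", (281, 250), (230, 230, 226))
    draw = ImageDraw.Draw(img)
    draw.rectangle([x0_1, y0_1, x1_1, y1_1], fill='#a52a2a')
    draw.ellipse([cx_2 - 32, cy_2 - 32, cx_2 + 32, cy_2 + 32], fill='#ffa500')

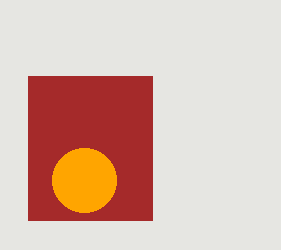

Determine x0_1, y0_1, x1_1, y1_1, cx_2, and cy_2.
x0_1 = 28
y0_1 = 76
x1_1 = 152
y1_1 = 220
cx_2 = 84
cy_2 = 180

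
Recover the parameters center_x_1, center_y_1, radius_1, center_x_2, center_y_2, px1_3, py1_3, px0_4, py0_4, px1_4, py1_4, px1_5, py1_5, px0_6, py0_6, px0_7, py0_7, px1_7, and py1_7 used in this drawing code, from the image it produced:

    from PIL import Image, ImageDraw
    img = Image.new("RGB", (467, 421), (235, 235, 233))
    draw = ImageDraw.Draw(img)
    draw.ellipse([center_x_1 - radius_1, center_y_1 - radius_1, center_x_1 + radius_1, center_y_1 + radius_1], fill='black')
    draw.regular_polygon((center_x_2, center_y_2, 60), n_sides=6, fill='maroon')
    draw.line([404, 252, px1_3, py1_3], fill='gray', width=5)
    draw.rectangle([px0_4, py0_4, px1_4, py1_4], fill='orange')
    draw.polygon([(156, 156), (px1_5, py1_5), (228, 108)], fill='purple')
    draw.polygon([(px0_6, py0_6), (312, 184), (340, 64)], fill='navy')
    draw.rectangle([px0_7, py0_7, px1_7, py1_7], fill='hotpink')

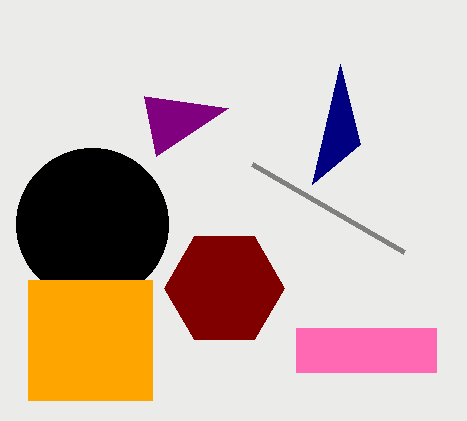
center_x_1 = 92
center_y_1 = 224
radius_1 = 76
center_x_2 = 224
center_y_2 = 288
px1_3 = 252
py1_3 = 164
px0_4 = 28
py0_4 = 280
px1_4 = 152
py1_4 = 400
px1_5 = 144
py1_5 = 96
px0_6 = 360
py0_6 = 144
px0_7 = 296
py0_7 = 328
px1_7 = 436
py1_7 = 372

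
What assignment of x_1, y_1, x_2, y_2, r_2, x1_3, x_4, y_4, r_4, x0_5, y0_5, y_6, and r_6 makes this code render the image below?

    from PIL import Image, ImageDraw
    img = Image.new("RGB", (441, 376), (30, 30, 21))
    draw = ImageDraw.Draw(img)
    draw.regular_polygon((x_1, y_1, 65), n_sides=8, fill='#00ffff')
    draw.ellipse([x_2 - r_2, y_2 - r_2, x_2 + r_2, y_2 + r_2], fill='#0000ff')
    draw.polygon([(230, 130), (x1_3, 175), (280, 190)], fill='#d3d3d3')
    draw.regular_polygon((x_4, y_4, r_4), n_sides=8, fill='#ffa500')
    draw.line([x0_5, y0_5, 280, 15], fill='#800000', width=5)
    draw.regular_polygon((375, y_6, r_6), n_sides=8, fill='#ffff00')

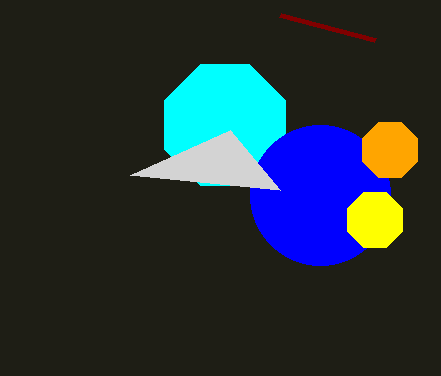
x_1 = 225, y_1 = 125, x_2 = 320, y_2 = 195, r_2 = 70, x1_3 = 130, x_4 = 390, y_4 = 150, r_4 = 30, x0_5 = 375, y0_5 = 40, y_6 = 220, r_6 = 30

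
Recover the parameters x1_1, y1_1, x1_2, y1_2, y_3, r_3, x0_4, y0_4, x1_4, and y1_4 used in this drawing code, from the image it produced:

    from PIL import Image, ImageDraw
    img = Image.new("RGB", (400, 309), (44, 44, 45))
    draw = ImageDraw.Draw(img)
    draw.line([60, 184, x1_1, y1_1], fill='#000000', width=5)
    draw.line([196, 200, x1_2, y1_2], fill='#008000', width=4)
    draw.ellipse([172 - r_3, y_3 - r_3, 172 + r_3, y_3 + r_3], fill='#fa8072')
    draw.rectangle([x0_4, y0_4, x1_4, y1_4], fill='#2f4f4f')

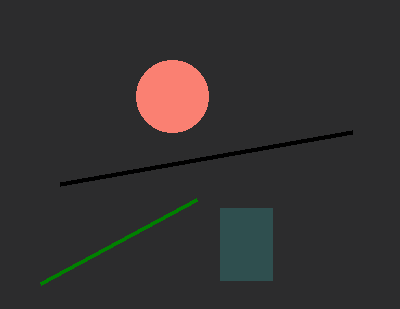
x1_1 = 352; y1_1 = 132; x1_2 = 40; y1_2 = 284; y_3 = 96; r_3 = 36; x0_4 = 220; y0_4 = 208; x1_4 = 272; y1_4 = 280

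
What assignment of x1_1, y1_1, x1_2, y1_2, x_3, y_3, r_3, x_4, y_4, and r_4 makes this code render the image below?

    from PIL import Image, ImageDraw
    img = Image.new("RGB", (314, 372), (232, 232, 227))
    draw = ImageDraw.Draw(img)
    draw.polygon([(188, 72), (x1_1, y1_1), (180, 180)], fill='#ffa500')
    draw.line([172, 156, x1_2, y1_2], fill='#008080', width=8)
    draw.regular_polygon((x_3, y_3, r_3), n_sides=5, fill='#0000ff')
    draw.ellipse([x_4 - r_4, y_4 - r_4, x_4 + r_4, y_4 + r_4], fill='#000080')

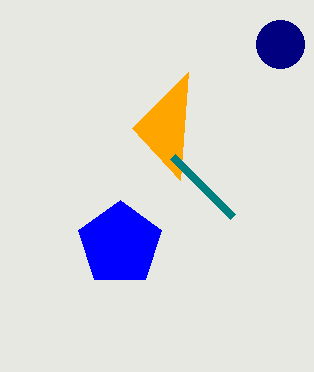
x1_1 = 132
y1_1 = 128
x1_2 = 232
y1_2 = 216
x_3 = 120
y_3 = 244
r_3 = 44
x_4 = 280
y_4 = 44
r_4 = 24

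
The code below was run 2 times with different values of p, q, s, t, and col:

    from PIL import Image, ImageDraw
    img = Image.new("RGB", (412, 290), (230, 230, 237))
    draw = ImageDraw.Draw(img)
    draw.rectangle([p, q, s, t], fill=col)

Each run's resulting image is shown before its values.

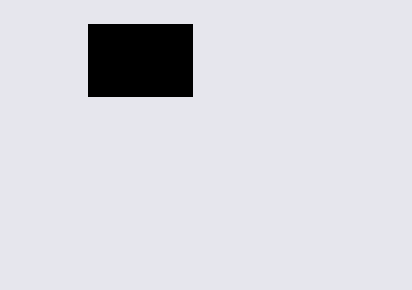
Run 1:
p = 88
q = 24
s = 192
t = 96
col = 'black'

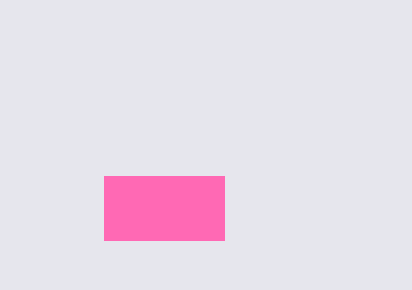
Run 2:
p = 104
q = 176
s = 224
t = 240
col = 'hotpink'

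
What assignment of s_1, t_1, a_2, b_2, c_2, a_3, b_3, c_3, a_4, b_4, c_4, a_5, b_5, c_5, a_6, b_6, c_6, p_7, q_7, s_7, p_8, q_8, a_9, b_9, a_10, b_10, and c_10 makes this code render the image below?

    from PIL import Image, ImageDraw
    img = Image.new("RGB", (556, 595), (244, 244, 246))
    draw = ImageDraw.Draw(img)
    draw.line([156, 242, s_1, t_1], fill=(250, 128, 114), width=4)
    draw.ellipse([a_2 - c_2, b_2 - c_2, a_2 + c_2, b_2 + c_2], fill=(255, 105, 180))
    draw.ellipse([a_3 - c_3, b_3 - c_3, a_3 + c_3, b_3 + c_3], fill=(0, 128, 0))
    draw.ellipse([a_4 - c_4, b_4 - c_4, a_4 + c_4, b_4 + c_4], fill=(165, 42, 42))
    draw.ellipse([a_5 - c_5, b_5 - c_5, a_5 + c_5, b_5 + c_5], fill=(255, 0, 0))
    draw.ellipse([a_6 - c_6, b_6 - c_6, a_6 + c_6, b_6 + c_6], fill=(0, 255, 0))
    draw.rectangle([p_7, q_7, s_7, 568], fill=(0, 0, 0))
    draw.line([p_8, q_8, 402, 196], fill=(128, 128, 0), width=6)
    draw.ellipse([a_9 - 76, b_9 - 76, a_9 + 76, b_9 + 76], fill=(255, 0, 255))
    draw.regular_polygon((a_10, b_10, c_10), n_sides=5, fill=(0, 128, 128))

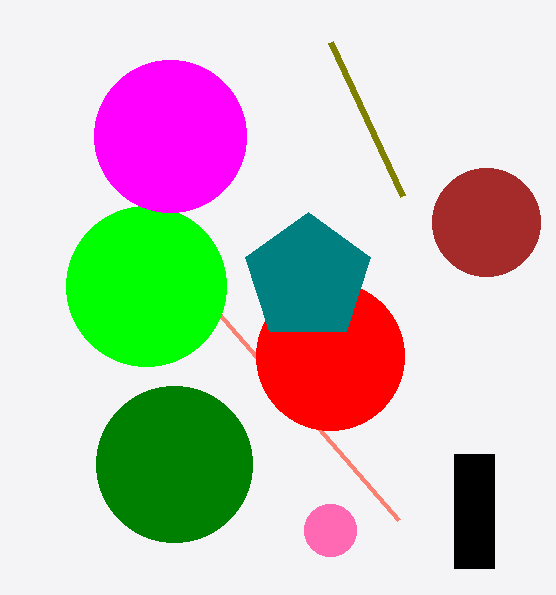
s_1 = 398; t_1 = 520; a_2 = 330; b_2 = 530; c_2 = 26; a_3 = 174; b_3 = 464; c_3 = 78; a_4 = 486; b_4 = 222; c_4 = 54; a_5 = 330; b_5 = 356; c_5 = 74; a_6 = 146; b_6 = 286; c_6 = 80; p_7 = 454; q_7 = 454; s_7 = 494; p_8 = 330; q_8 = 42; a_9 = 170; b_9 = 136; a_10 = 308; b_10 = 278; c_10 = 66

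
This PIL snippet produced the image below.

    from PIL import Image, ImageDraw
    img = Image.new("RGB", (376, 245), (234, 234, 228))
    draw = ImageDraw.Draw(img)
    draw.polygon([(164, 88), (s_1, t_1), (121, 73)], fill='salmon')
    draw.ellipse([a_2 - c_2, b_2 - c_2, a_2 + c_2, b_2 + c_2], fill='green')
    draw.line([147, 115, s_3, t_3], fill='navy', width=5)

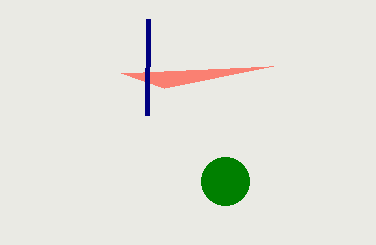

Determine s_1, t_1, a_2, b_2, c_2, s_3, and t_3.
s_1 = 273; t_1 = 66; a_2 = 225; b_2 = 181; c_2 = 24; s_3 = 148; t_3 = 19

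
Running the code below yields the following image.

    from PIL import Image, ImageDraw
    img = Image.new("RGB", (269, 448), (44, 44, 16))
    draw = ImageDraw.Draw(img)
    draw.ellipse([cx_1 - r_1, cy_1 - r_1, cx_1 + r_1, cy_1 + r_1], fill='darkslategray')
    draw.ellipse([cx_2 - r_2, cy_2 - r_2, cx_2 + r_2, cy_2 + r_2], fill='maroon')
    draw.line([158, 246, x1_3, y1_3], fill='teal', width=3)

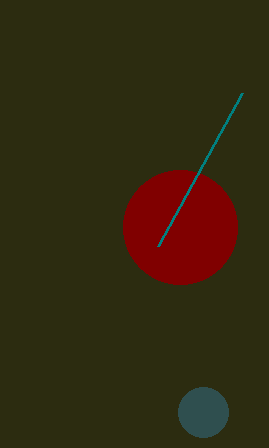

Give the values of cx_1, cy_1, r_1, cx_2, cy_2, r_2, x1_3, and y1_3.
cx_1 = 203; cy_1 = 412; r_1 = 25; cx_2 = 180; cy_2 = 227; r_2 = 57; x1_3 = 242; y1_3 = 93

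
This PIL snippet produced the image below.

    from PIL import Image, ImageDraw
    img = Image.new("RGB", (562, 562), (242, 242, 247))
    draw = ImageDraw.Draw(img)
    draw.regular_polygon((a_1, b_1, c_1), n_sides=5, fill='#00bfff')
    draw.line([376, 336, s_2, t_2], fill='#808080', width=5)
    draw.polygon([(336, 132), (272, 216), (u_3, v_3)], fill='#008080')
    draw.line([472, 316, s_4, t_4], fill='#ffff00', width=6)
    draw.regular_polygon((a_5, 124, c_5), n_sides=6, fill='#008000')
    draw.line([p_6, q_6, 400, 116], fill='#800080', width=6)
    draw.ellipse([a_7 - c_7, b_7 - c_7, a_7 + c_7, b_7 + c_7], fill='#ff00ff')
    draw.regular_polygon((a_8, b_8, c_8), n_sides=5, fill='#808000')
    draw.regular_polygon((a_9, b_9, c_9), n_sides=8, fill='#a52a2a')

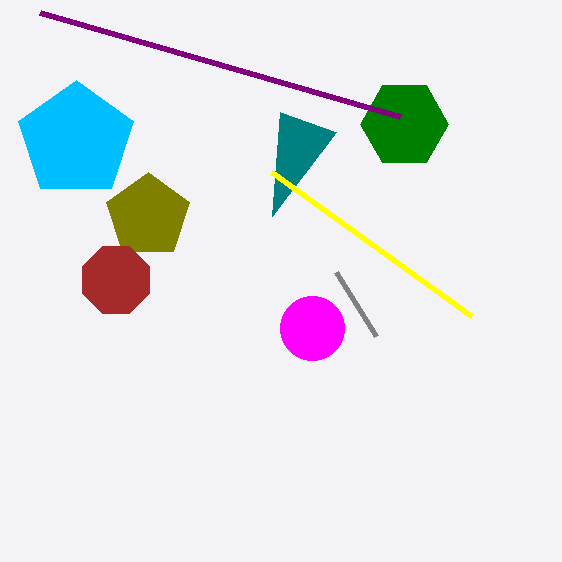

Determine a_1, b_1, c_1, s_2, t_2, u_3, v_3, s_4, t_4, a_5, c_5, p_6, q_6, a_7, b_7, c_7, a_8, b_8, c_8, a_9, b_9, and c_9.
a_1 = 76
b_1 = 140
c_1 = 60
s_2 = 336
t_2 = 272
u_3 = 280
v_3 = 112
s_4 = 272
t_4 = 172
a_5 = 404
c_5 = 44
p_6 = 40
q_6 = 12
a_7 = 312
b_7 = 328
c_7 = 32
a_8 = 148
b_8 = 216
c_8 = 44
a_9 = 116
b_9 = 280
c_9 = 36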